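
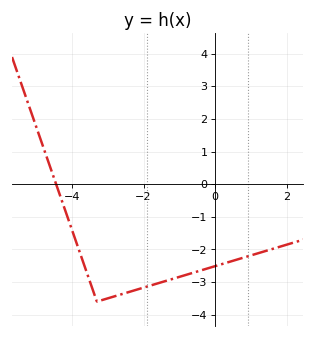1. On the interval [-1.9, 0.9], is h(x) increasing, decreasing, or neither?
increasing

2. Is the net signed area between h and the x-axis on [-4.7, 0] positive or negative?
negative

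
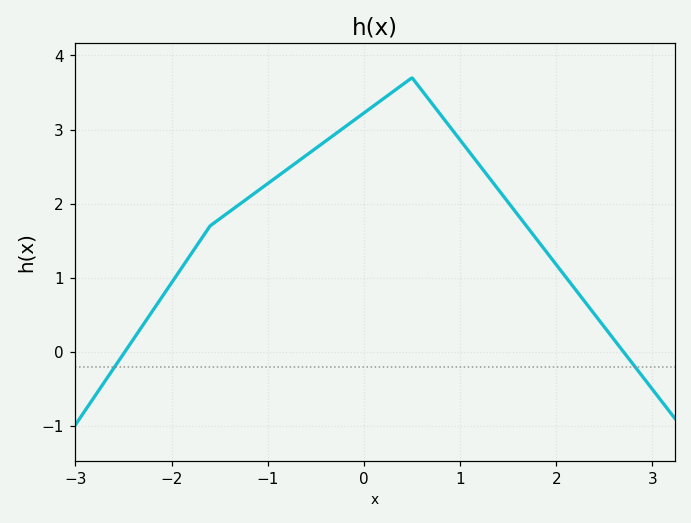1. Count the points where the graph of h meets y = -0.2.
2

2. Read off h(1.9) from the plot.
1.34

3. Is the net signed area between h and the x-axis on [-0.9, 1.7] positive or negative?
positive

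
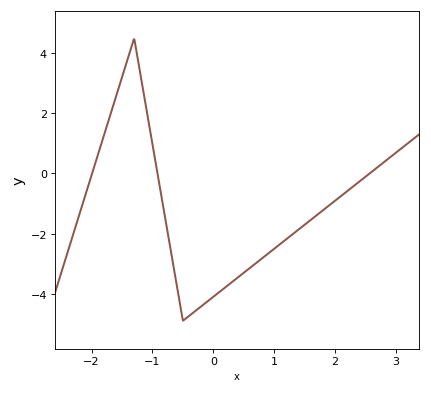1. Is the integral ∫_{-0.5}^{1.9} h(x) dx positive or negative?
negative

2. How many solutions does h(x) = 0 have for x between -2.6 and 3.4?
3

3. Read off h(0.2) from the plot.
-3.8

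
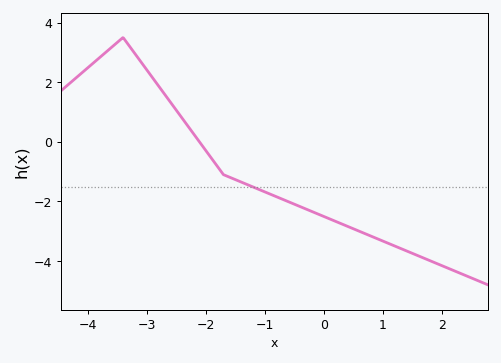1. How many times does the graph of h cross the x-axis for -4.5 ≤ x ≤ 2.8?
1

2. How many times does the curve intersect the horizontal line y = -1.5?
1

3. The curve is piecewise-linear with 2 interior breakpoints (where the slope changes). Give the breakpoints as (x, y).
(-3.4, 3.5); (-1.7, -1.1)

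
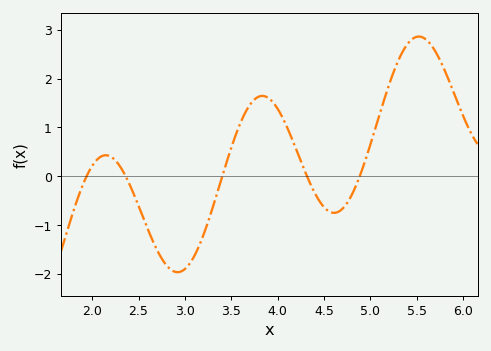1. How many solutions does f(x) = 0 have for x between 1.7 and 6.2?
5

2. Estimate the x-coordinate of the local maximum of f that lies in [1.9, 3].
2.1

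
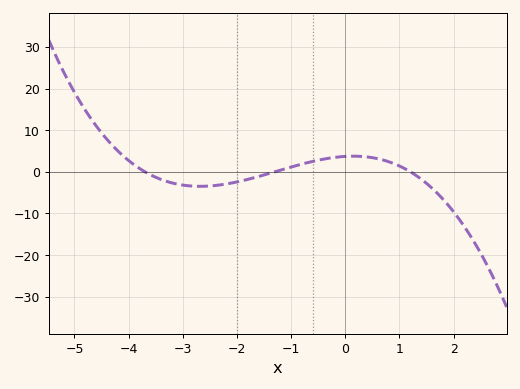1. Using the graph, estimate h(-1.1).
1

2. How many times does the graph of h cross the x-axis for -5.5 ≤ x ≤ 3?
3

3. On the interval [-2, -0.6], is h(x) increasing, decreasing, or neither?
increasing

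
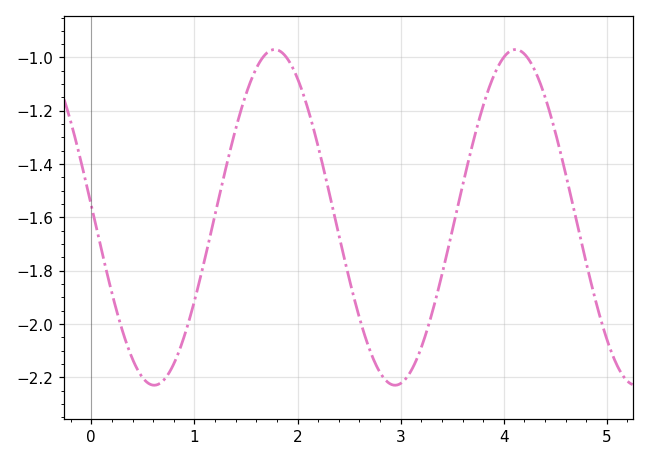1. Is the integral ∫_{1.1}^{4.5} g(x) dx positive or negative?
negative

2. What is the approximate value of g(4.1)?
-0.97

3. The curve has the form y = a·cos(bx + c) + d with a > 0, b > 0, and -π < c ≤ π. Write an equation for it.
y = 0.63cos(2.69x + 1.5) - 1.6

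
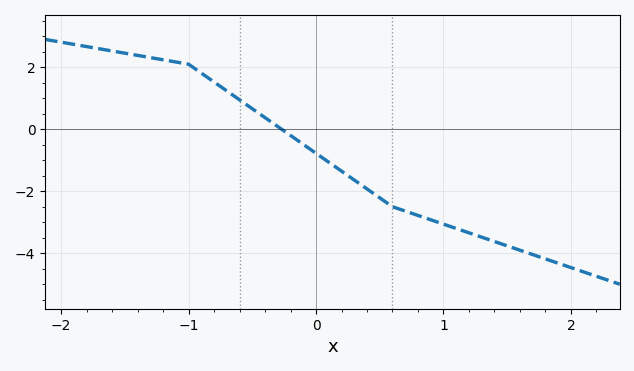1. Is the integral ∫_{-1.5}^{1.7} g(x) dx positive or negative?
negative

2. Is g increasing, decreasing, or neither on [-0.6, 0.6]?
decreasing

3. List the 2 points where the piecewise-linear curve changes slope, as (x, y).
(-1, 2.1); (0.6, -2.5)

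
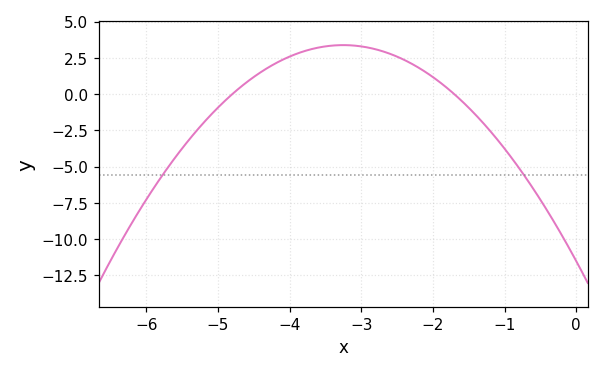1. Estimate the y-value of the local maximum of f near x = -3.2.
3.39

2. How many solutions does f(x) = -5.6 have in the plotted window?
2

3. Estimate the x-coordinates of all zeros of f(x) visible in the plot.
-4.8, -1.7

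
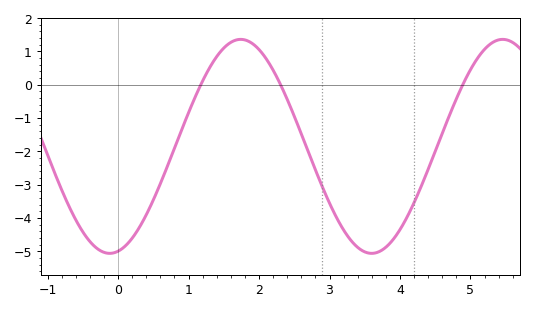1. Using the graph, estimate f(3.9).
-4.7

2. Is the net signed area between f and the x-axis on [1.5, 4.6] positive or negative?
negative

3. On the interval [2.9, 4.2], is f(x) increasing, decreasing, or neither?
neither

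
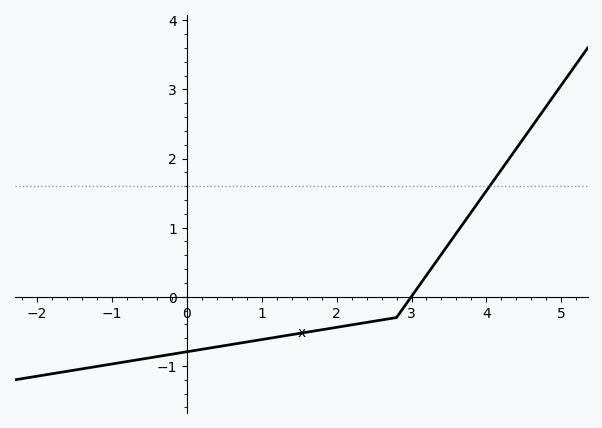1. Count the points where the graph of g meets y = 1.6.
1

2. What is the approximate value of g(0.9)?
-0.6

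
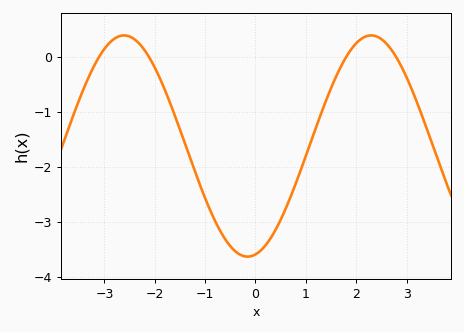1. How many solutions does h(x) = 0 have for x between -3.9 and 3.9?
4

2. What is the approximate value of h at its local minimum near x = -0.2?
-3.63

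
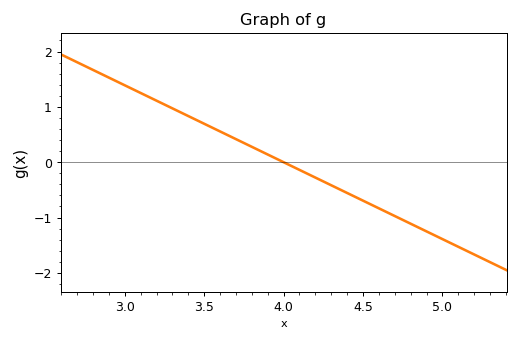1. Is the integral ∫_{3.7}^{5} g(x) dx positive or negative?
negative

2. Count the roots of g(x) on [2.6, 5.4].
1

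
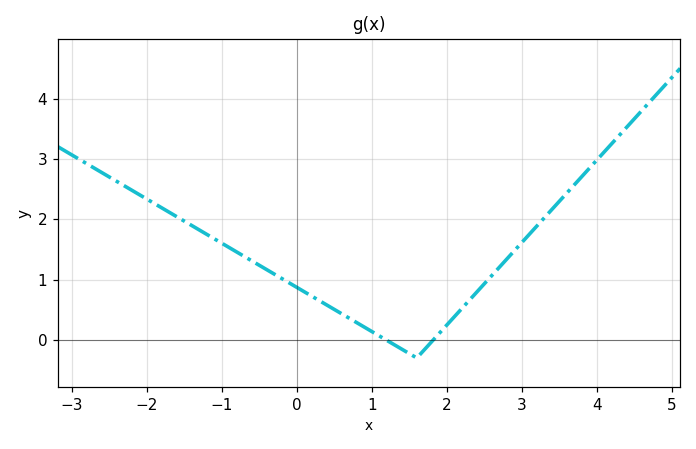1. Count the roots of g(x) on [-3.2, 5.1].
2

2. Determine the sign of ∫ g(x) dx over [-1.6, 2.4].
positive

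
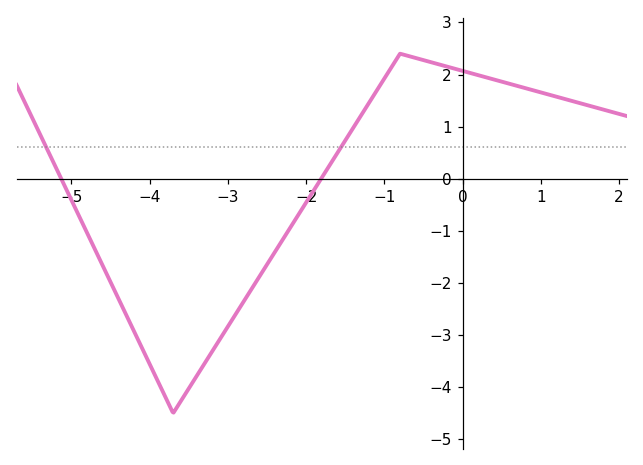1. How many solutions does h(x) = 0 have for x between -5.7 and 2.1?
2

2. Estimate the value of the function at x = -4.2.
-2.93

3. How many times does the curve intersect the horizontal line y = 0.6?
2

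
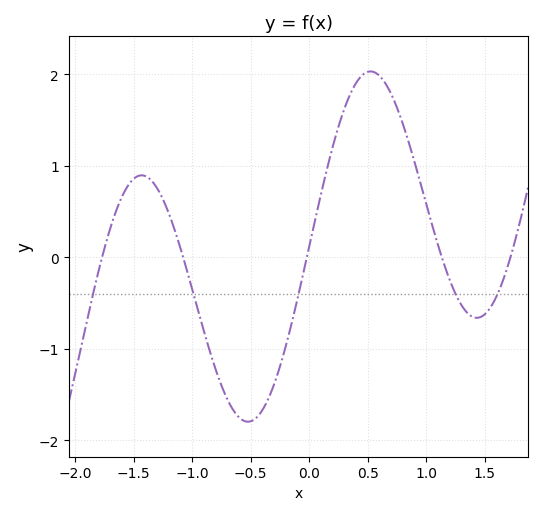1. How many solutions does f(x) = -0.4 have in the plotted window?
5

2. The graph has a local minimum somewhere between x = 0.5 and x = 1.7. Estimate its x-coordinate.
1.4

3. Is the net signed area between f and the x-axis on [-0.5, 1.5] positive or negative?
positive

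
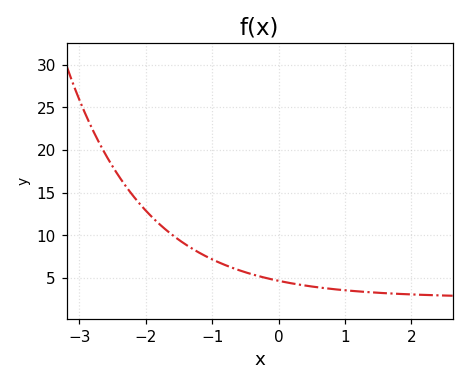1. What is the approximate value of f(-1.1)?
7.56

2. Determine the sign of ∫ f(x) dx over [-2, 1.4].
positive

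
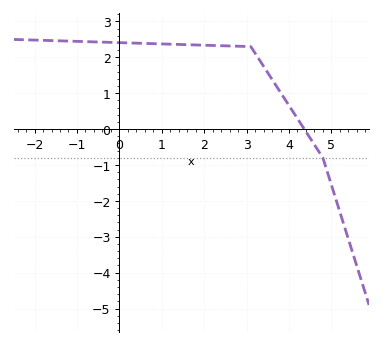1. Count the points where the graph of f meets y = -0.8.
1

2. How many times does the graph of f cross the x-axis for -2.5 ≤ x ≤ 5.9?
1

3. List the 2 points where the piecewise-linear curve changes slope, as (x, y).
(3.1, 2.3); (4.8, -0.8)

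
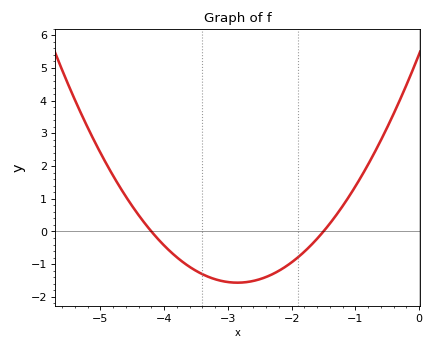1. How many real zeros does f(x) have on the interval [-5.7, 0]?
2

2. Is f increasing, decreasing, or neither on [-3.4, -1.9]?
neither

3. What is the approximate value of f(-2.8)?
-1.6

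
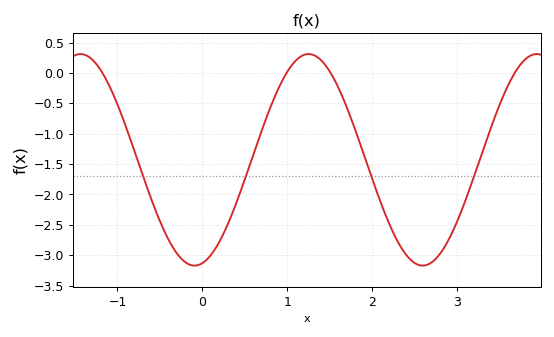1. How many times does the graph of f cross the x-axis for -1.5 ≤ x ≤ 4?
4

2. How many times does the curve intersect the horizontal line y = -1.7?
4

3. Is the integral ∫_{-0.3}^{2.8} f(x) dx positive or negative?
negative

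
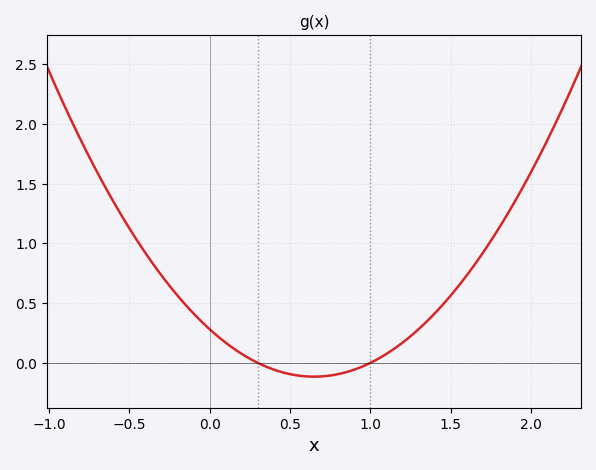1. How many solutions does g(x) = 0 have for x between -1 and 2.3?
2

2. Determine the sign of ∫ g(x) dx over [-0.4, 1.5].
positive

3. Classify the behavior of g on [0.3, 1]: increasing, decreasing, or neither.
neither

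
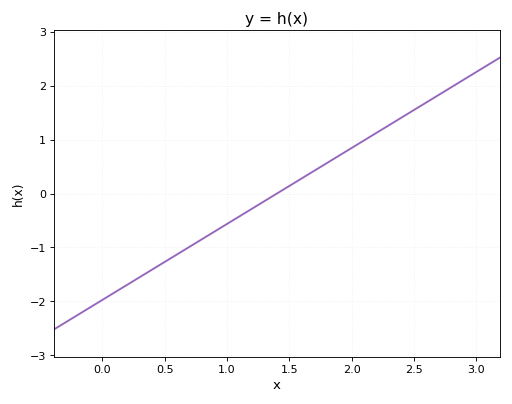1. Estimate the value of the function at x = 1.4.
0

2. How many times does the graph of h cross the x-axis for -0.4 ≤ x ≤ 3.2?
1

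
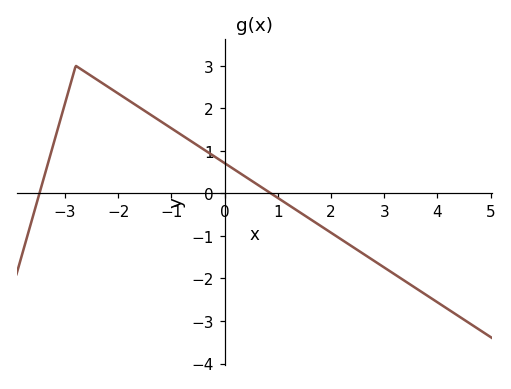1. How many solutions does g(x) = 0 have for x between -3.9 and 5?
2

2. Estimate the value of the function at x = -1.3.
1.77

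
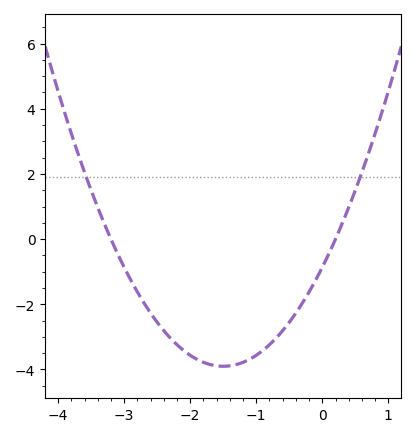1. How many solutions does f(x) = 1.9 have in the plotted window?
2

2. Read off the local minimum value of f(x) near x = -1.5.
-3.9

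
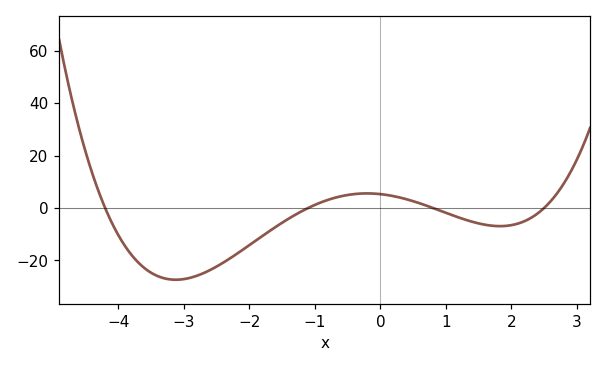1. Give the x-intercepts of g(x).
-4.2, -1.1, 0.8, 2.5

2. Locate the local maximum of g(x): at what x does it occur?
-0.202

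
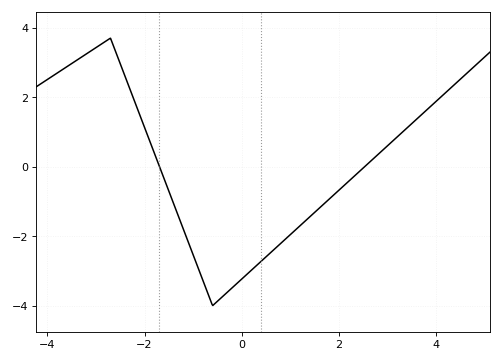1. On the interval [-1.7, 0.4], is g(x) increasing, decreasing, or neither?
neither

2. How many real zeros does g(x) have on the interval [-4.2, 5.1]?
2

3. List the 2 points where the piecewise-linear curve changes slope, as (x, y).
(-2.7, 3.7); (-0.6, -4)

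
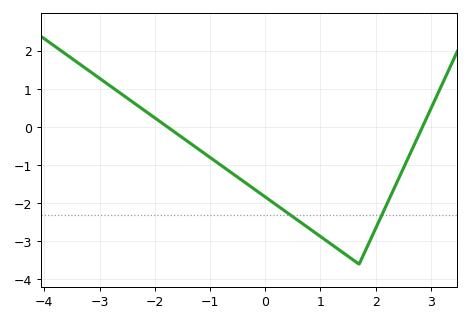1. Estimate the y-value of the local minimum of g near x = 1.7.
-3.6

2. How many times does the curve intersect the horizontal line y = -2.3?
2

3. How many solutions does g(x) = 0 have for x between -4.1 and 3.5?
2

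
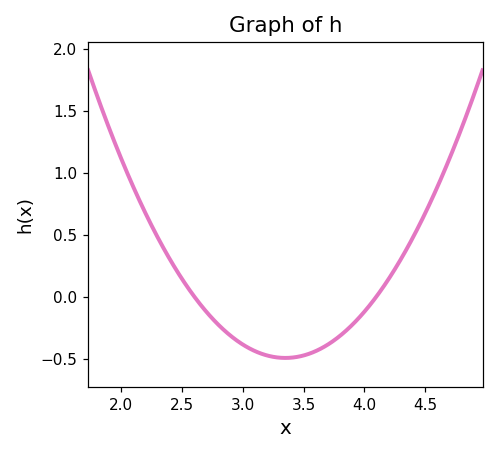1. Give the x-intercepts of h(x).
2.6, 4.1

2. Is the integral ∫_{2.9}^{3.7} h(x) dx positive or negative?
negative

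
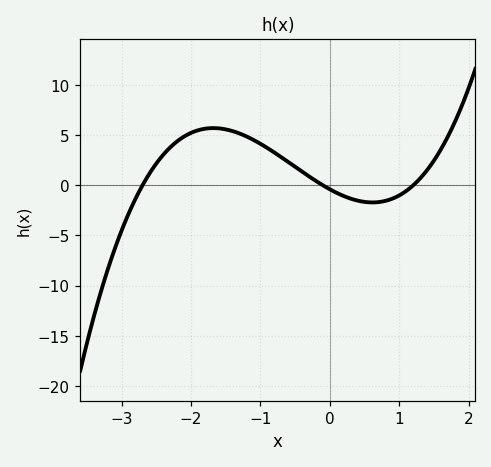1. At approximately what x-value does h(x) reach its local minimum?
0.6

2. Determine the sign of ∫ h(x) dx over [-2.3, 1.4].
positive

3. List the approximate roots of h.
-2.7, -0.1, 1.2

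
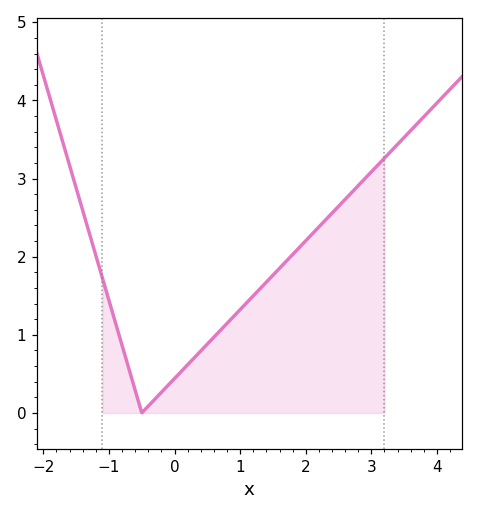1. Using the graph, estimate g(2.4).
2.6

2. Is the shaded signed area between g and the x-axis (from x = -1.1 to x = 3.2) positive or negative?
positive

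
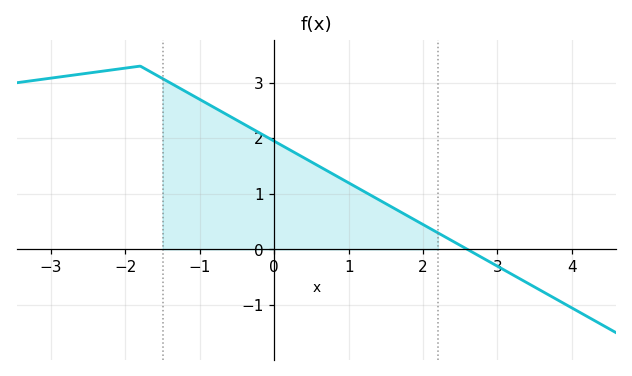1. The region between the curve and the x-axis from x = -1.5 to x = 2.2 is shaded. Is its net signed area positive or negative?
positive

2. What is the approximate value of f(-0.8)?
2.55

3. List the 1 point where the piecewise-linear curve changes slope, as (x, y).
(-1.8, 3.3)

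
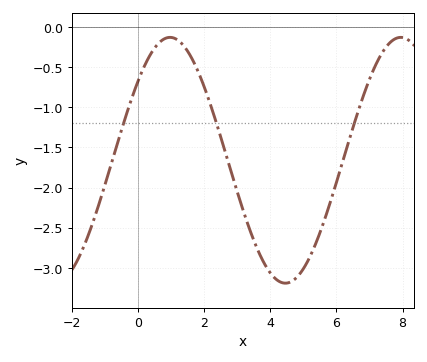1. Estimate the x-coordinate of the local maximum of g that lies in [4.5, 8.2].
7.95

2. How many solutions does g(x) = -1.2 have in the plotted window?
3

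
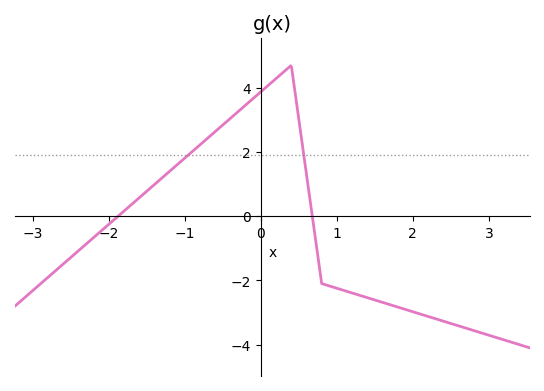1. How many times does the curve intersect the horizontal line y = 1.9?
2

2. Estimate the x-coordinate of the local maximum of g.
0.397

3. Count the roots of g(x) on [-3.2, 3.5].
2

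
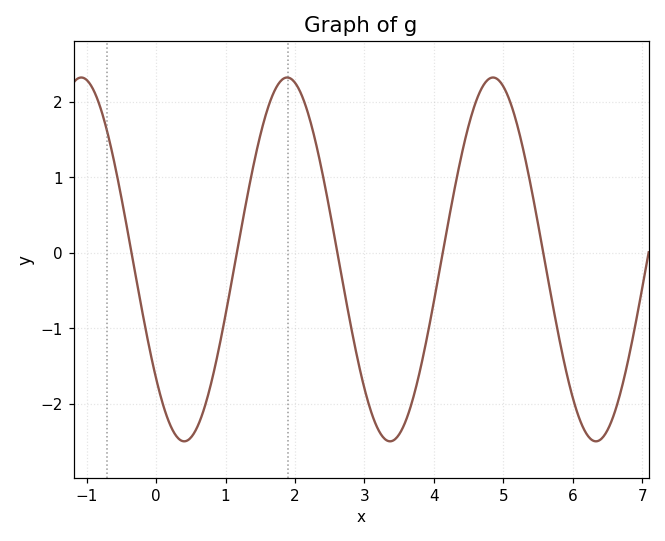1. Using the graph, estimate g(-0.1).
-1.24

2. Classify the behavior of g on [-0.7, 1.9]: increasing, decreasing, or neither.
neither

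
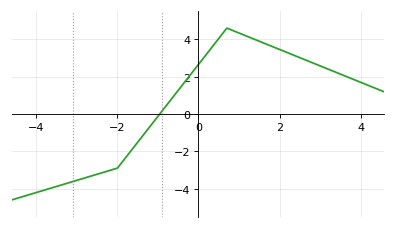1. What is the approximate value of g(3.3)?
2.4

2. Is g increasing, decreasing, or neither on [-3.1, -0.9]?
increasing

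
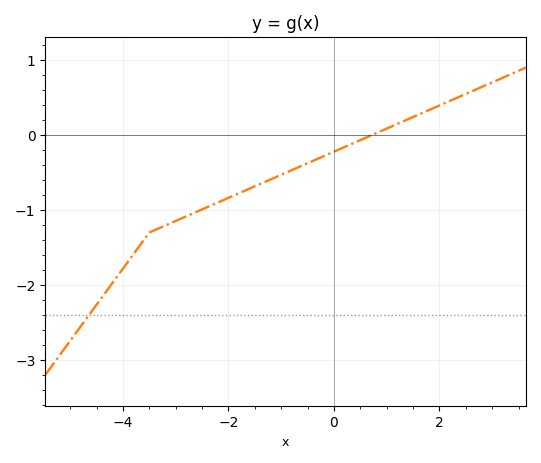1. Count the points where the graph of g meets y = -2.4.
1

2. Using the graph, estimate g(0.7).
0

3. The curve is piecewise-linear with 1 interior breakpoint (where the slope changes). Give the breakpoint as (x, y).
(-3.5, -1.3)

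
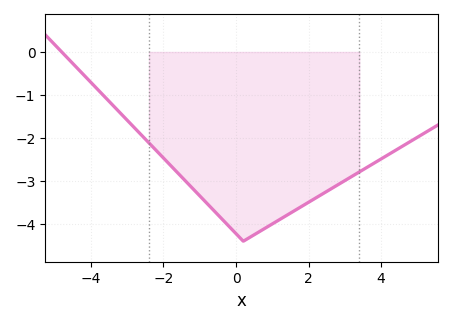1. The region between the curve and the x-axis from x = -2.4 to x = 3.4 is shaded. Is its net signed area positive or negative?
negative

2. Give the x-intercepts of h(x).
-4.8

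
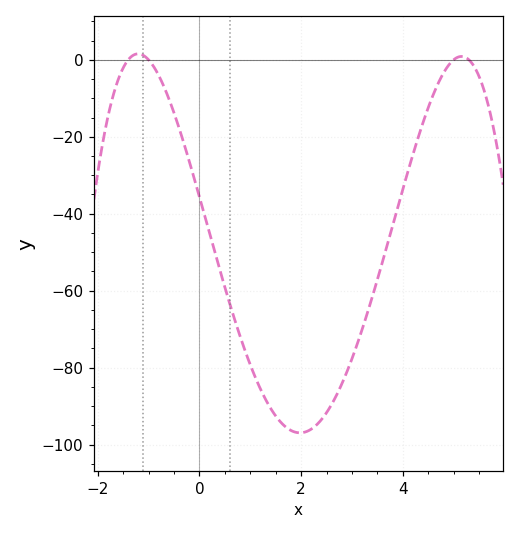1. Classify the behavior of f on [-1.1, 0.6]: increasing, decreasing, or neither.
decreasing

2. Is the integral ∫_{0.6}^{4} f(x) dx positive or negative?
negative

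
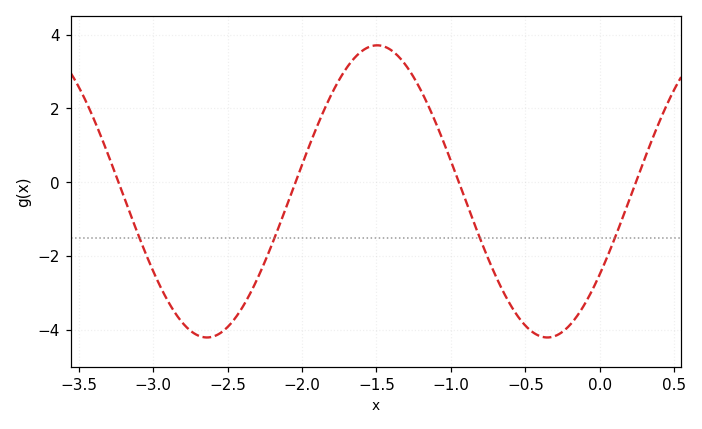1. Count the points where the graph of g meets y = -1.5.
4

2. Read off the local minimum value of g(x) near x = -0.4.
-4.21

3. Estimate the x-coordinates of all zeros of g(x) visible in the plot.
-3.23, -2.04, -0.947, 0.241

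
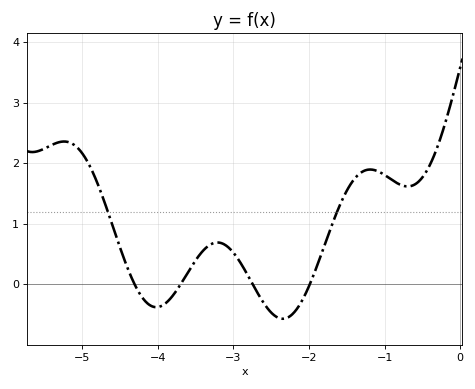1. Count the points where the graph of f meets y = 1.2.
2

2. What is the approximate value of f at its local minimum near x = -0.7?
1.62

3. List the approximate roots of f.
-4.31, -3.7, -2.74, -1.99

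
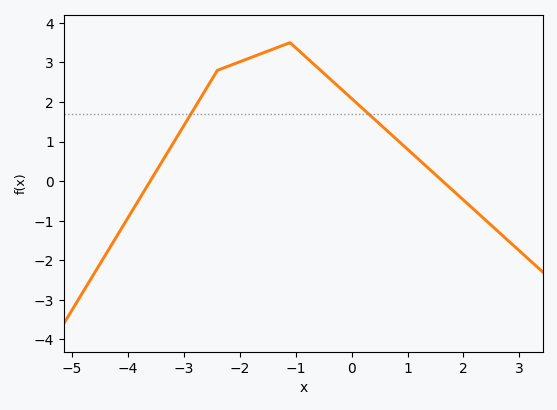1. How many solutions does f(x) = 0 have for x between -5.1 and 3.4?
2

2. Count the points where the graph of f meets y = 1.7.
2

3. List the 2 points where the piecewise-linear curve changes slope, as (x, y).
(-2.4, 2.8); (-1.1, 3.5)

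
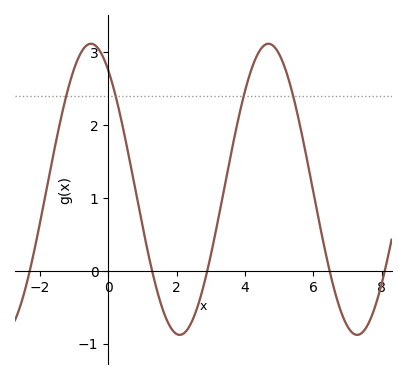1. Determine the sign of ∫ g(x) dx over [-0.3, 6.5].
positive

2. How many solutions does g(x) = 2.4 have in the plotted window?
4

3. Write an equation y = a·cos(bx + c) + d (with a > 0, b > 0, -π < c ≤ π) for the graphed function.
y = 2cos(1.21x + 0.61) + 1.12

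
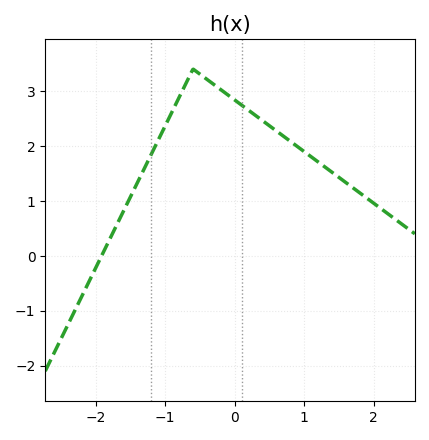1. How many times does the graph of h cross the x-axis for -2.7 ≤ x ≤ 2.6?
1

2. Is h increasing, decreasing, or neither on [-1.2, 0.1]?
neither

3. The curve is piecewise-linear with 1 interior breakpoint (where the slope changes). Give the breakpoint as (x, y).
(-0.6, 3.4)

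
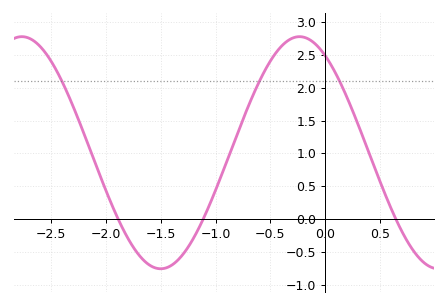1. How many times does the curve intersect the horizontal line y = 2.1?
3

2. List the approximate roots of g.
-1.9, -1.1, 0.6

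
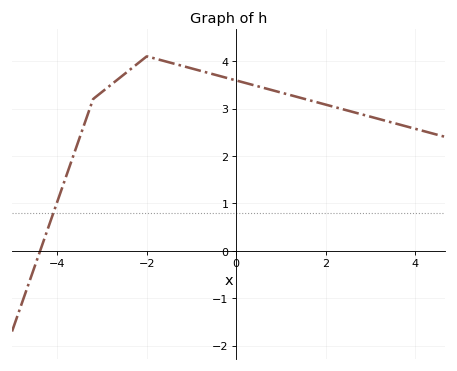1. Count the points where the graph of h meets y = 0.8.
1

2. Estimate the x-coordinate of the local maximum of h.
-2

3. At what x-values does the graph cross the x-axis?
-4.38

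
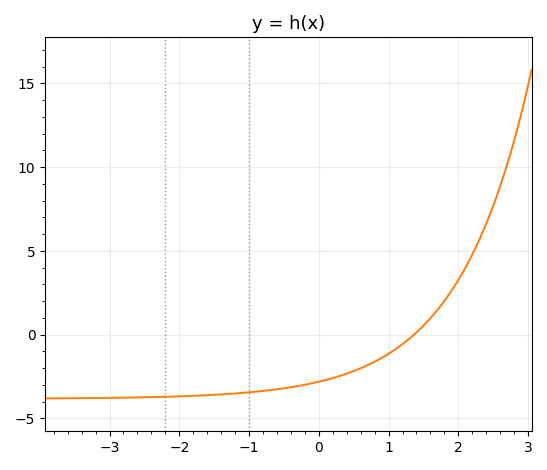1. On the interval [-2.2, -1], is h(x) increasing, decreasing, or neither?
increasing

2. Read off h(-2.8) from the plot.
-3.76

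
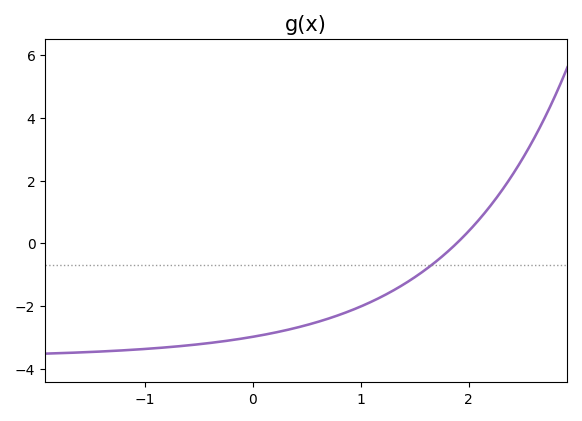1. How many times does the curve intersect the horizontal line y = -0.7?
1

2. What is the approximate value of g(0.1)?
-2.92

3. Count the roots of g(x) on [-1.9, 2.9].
1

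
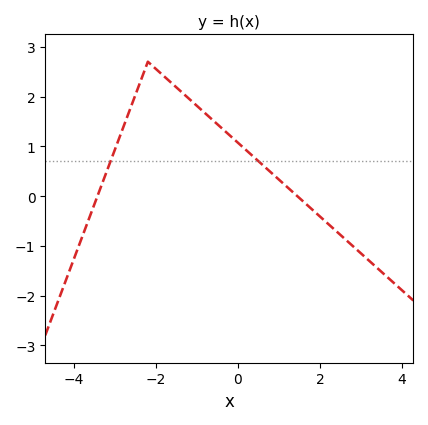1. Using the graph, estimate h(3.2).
-1.3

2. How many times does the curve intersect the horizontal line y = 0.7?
2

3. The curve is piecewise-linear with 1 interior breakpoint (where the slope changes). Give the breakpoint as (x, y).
(-2.2, 2.7)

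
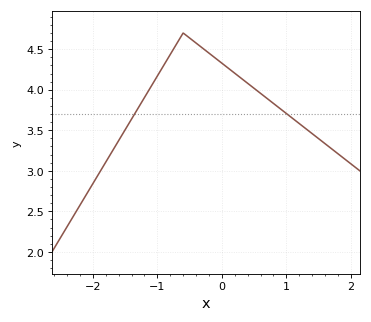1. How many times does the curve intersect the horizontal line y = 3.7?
2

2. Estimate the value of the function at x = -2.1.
2.7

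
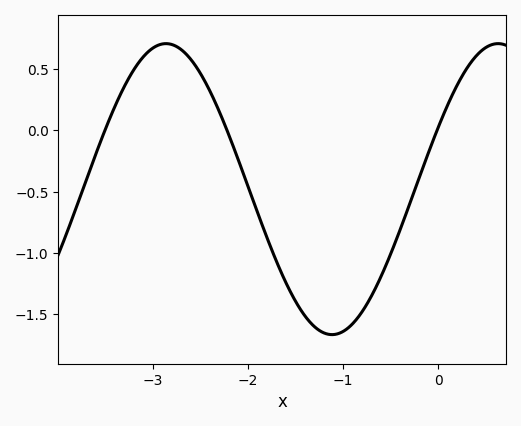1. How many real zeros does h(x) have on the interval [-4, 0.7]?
3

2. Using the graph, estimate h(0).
0.05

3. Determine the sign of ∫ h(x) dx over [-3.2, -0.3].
negative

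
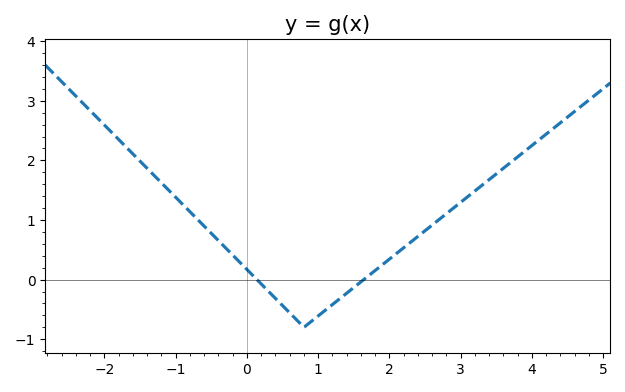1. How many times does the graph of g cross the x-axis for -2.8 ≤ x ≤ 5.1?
2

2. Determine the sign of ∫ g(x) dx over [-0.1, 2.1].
negative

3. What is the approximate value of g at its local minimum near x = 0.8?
-0.8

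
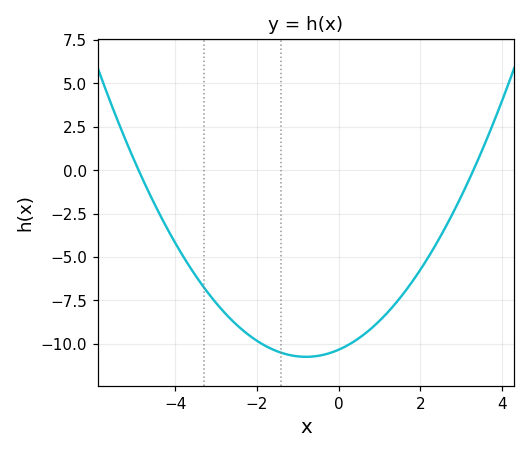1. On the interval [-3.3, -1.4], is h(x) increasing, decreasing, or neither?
decreasing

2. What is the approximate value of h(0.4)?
-9.84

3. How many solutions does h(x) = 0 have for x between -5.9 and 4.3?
2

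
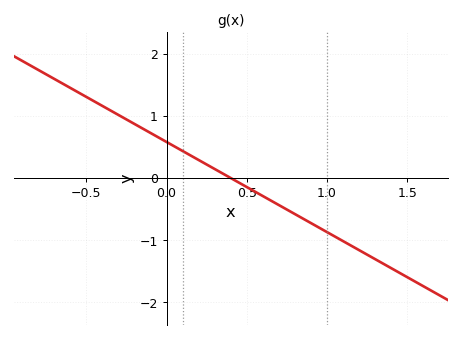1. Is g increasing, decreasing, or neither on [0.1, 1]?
decreasing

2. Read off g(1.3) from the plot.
-1.3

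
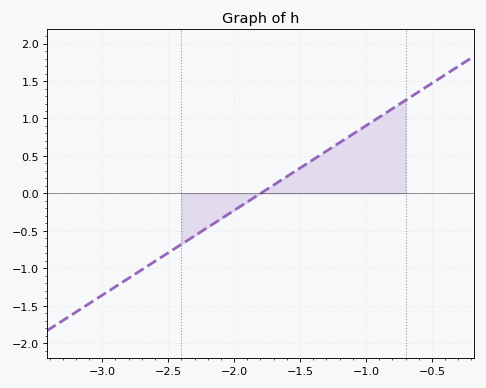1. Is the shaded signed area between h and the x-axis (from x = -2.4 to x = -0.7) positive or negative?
positive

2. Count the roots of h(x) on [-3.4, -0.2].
1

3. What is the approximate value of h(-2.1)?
-0.339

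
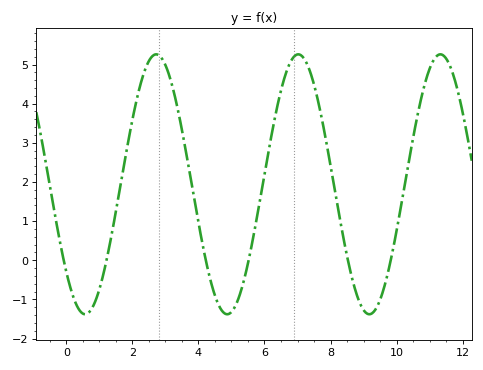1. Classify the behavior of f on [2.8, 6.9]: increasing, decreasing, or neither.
neither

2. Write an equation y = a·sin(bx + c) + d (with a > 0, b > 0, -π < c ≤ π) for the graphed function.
y = 3.32sin(1.46x - 2.4) + 1.94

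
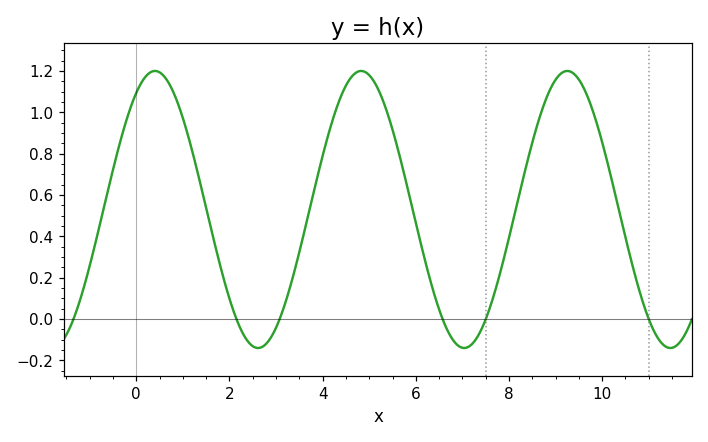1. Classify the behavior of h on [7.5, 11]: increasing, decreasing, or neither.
neither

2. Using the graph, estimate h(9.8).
1.01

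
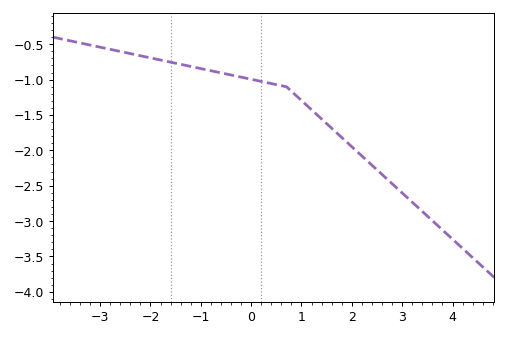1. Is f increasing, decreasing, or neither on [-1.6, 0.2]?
decreasing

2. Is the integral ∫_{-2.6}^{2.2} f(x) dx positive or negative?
negative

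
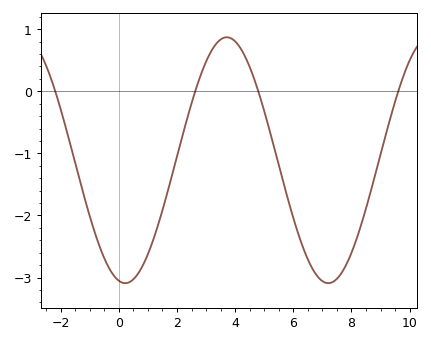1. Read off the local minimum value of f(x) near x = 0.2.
-3.1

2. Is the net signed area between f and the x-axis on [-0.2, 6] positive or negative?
negative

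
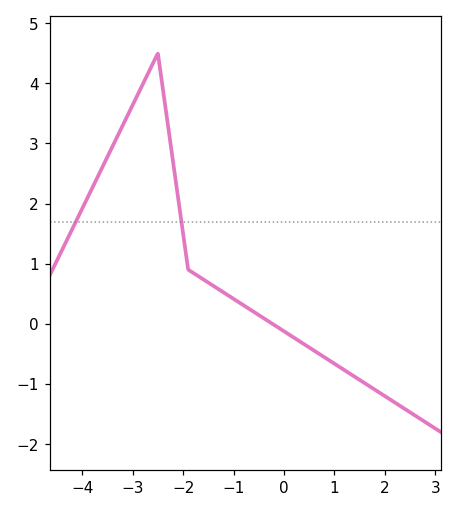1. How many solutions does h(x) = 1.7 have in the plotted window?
2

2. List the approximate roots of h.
-0.2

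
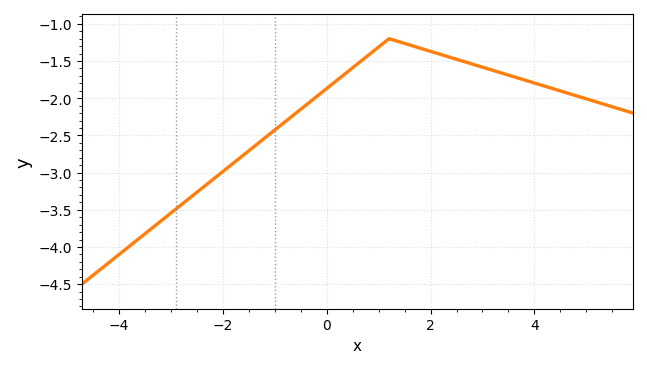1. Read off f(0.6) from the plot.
-1.53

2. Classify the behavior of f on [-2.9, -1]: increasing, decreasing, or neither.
increasing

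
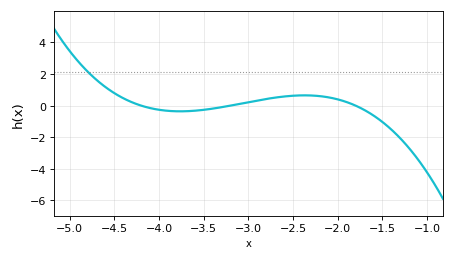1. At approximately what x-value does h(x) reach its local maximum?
-2.37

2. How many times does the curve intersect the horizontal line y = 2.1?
1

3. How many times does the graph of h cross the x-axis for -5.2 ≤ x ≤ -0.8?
3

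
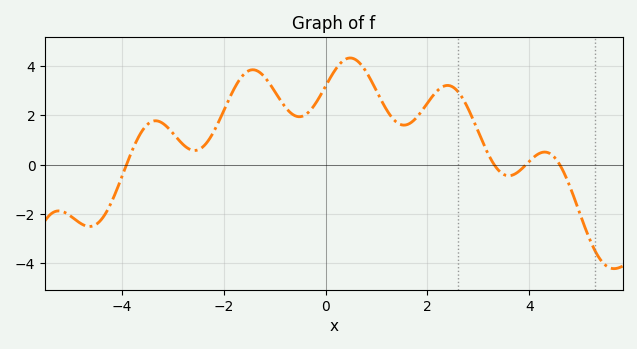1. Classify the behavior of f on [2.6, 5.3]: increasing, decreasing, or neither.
neither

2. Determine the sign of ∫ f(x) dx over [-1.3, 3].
positive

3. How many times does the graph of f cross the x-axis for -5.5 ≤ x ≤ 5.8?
4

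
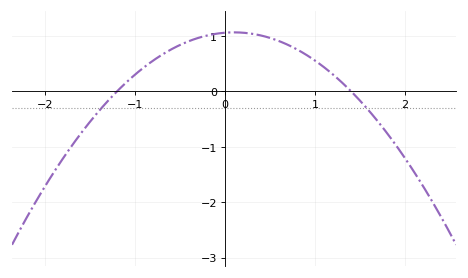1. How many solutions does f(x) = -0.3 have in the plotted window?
2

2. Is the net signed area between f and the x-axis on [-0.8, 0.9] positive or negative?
positive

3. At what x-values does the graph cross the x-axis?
-1.2, 1.4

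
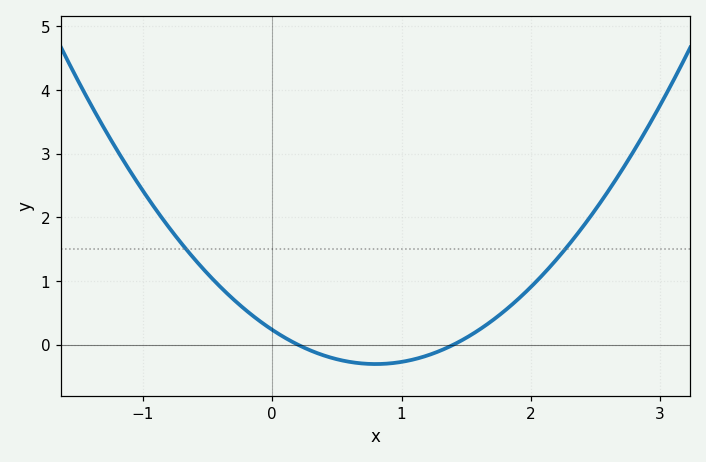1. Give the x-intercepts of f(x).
0.2, 1.4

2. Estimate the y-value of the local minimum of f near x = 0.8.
-0.3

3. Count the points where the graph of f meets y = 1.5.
2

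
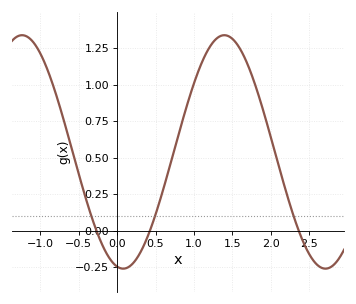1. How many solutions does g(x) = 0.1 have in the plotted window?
3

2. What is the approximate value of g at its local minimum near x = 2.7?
-0.26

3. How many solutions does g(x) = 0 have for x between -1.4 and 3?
3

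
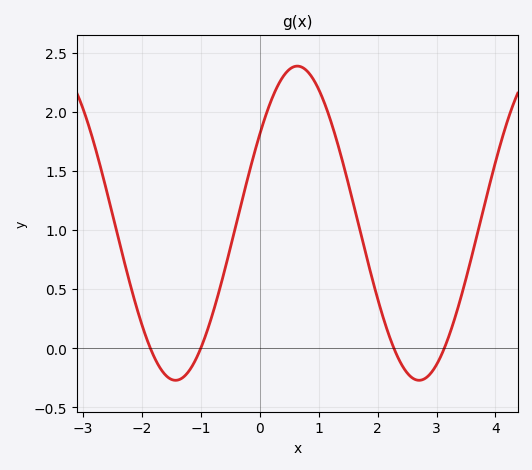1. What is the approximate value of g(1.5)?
1.4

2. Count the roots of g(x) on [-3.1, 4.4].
4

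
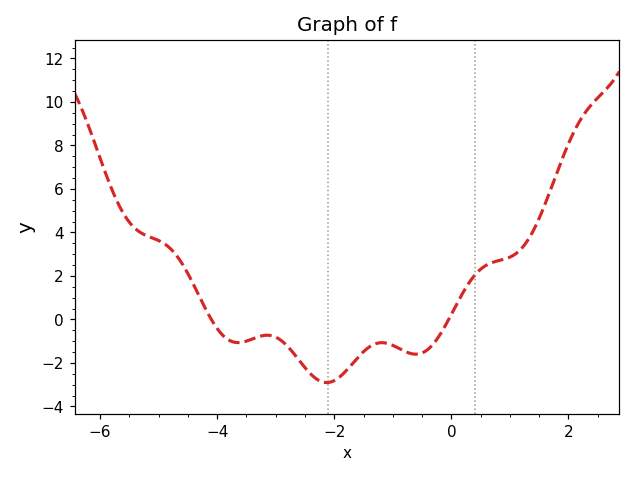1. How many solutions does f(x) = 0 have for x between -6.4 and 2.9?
2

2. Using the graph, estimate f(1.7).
6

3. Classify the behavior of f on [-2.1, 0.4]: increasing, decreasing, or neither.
neither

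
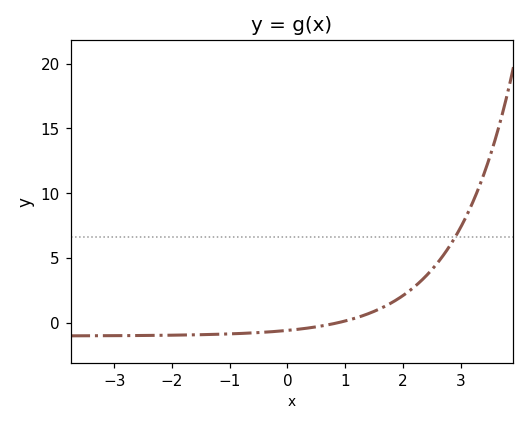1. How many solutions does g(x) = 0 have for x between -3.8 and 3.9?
1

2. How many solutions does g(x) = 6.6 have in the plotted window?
1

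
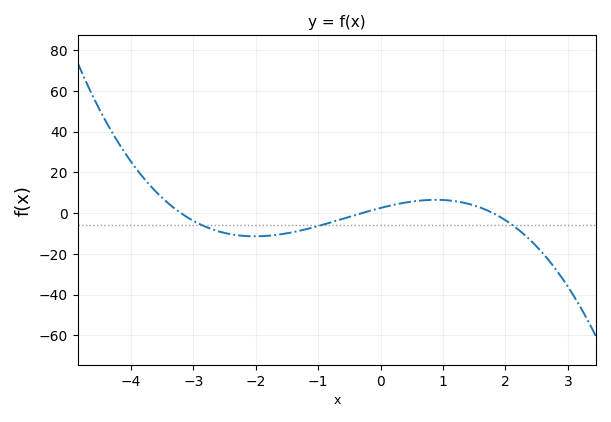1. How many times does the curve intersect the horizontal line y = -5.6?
3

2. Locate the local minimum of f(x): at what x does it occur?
-2.02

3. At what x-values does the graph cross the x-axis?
-3.2, -0.3, 1.8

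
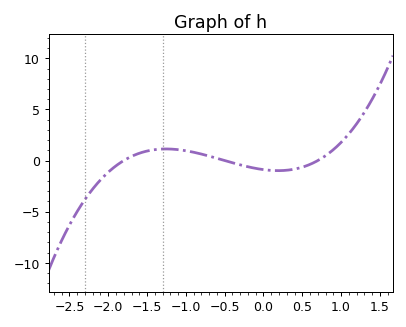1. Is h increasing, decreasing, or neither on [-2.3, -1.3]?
increasing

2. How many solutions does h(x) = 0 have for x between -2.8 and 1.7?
3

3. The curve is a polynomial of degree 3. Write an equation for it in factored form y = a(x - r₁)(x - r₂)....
y = 1.41(x + 1.8)(x + 0.5)(x - 0.7)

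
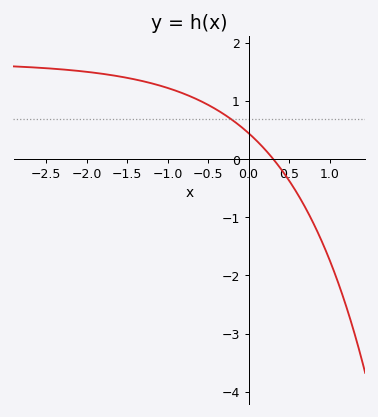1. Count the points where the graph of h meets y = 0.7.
1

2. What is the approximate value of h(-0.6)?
1.01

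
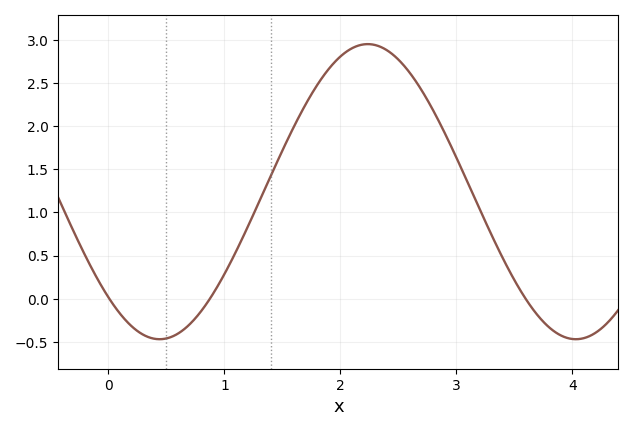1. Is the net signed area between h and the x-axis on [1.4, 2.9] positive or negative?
positive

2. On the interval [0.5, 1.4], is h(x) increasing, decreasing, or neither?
increasing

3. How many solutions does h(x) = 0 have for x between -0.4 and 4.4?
3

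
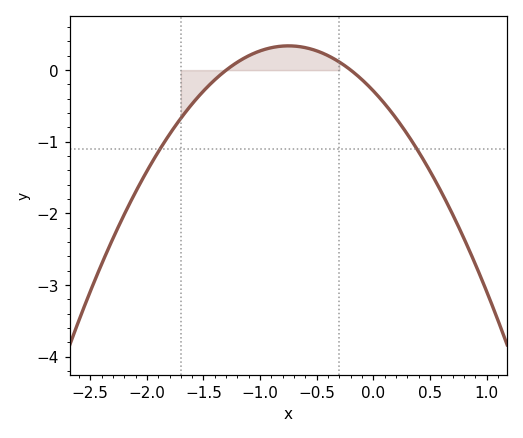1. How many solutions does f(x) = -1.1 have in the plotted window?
2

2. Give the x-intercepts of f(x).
-1.3, -0.2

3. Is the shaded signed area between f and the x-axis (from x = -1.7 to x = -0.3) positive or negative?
positive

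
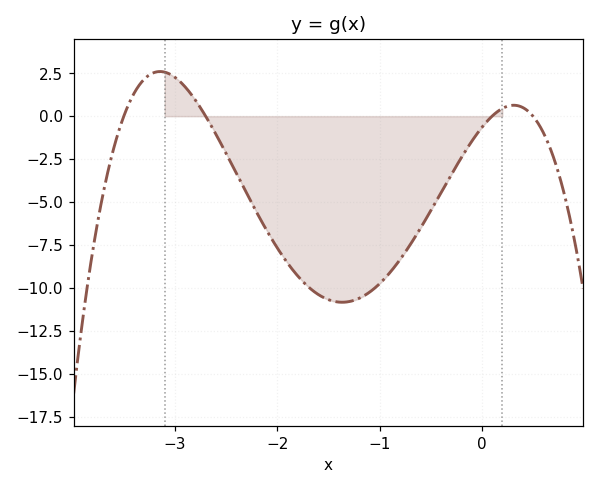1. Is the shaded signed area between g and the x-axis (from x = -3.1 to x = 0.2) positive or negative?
negative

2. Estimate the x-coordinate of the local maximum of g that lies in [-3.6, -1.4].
-3.1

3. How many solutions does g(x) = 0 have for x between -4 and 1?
4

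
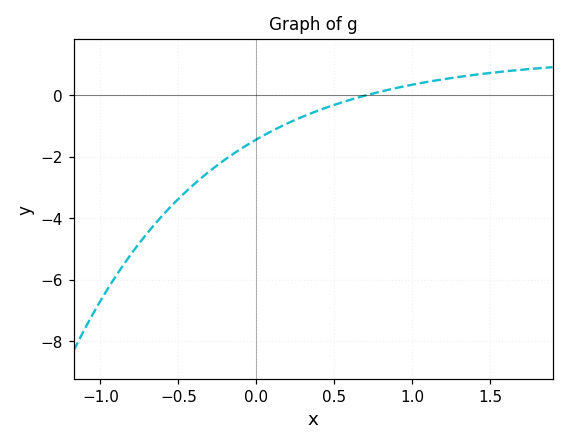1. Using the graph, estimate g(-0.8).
-5.2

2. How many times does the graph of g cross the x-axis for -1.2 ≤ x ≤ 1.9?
1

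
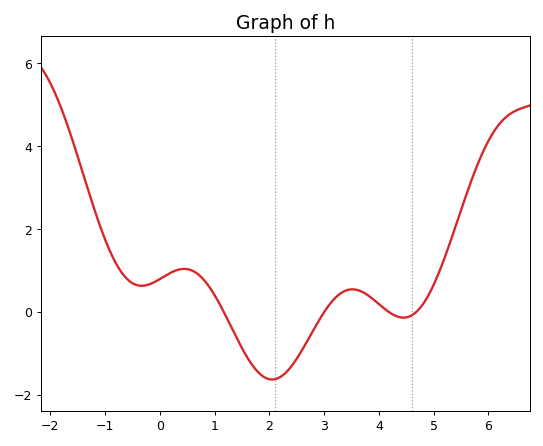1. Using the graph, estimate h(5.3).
1.67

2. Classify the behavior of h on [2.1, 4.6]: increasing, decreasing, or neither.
neither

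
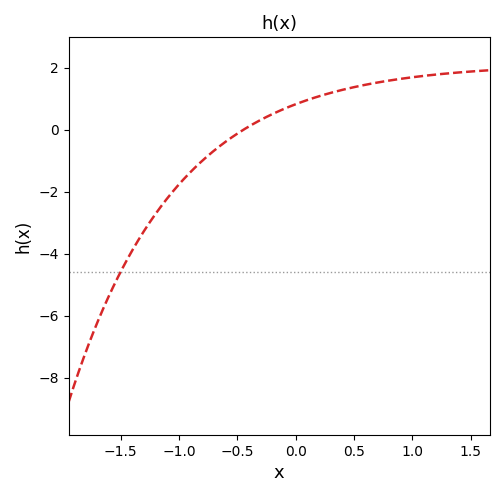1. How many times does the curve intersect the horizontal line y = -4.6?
1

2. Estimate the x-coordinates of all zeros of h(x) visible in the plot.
-0.446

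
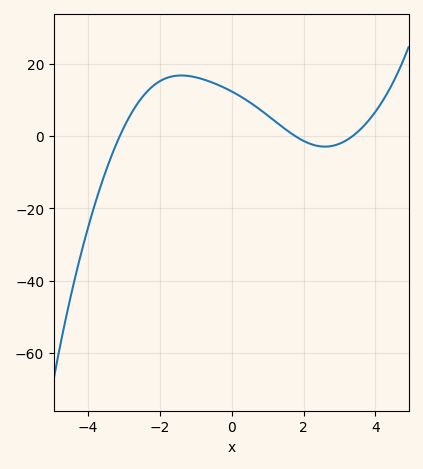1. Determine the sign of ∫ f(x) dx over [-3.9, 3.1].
positive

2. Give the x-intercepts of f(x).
-3.2, 1.8, 3.4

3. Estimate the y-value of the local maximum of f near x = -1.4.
16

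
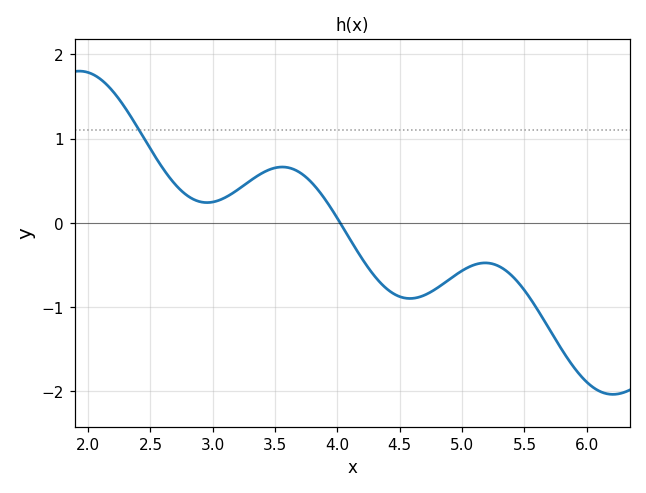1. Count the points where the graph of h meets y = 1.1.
1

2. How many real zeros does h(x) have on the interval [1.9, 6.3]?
1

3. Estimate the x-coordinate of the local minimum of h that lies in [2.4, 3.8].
2.95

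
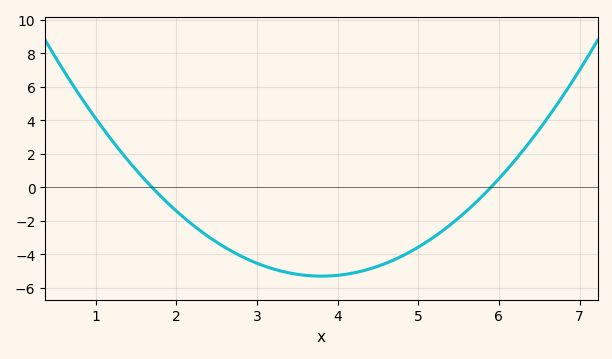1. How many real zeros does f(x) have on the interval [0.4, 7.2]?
2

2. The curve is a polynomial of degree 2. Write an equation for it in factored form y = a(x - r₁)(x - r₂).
y = 1.2(x - 1.7)(x - 5.9)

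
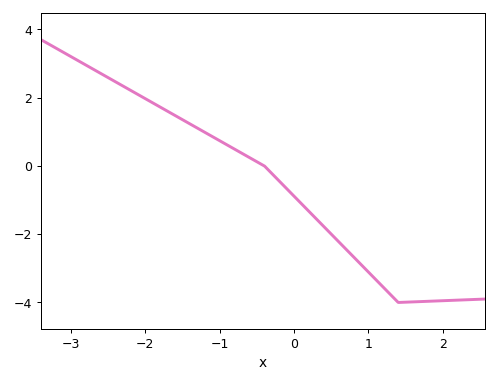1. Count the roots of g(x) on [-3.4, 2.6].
1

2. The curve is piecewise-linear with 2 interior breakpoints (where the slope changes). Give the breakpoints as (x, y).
(-0.4, 0); (1.4, -4)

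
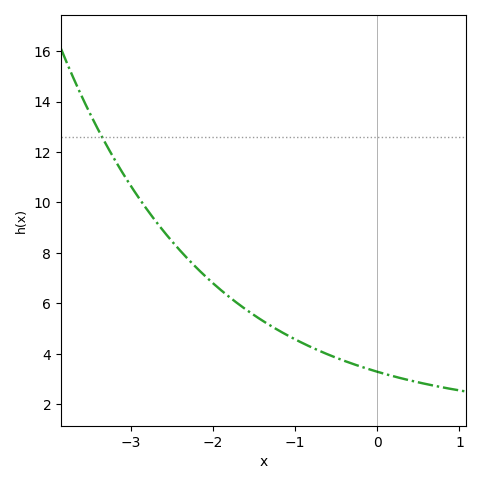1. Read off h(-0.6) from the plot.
3.96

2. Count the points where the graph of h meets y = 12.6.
1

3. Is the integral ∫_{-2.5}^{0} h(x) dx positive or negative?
positive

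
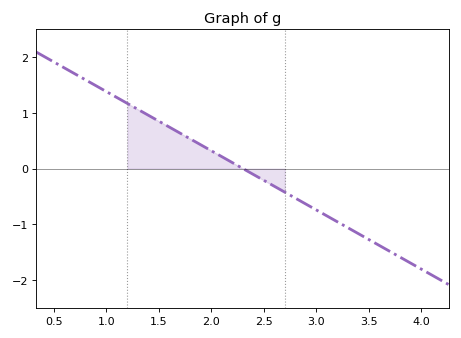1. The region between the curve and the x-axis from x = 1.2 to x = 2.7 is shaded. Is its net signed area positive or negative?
positive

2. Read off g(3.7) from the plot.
-1.5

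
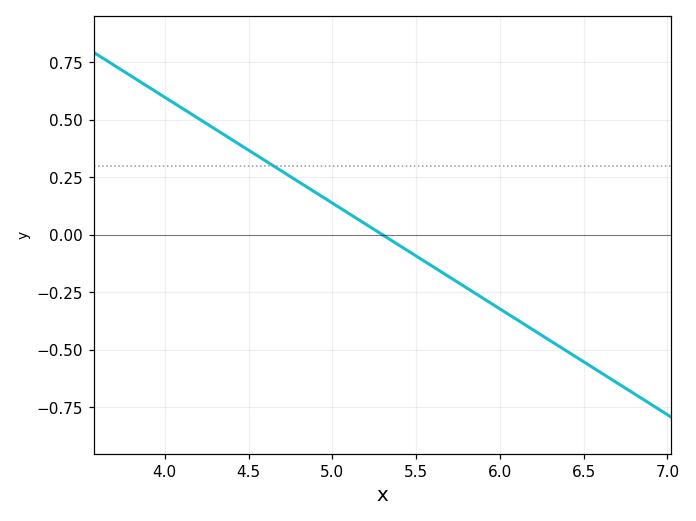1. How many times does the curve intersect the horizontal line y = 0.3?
1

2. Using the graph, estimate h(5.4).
-0.04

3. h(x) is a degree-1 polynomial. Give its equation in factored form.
y = -0.46(x - 5.3)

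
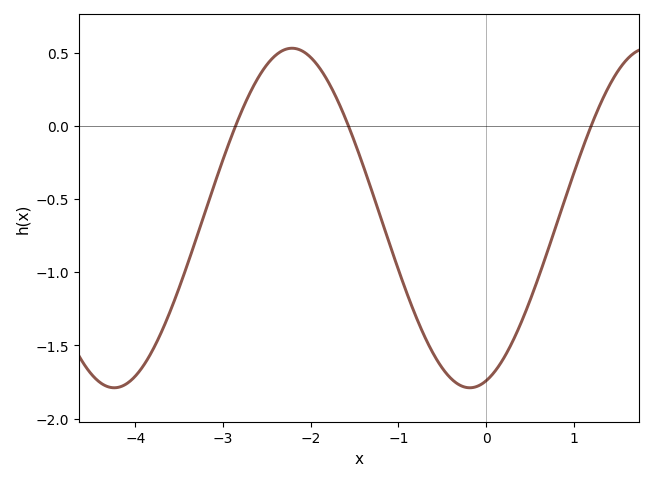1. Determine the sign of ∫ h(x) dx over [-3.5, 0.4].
negative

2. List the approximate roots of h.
-2.86, -1.57, 1.2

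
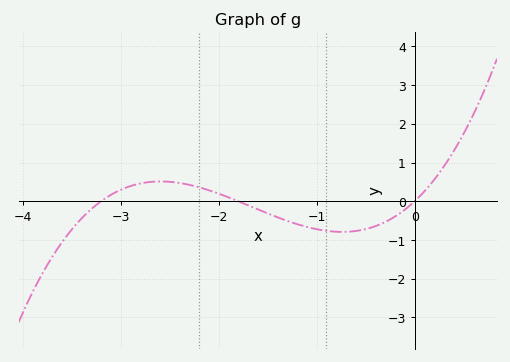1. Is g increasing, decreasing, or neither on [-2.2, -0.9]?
decreasing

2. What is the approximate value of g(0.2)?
0.558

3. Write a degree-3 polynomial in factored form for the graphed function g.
y = 0.41(x + 3.2)(x + 1.8)(x - 0)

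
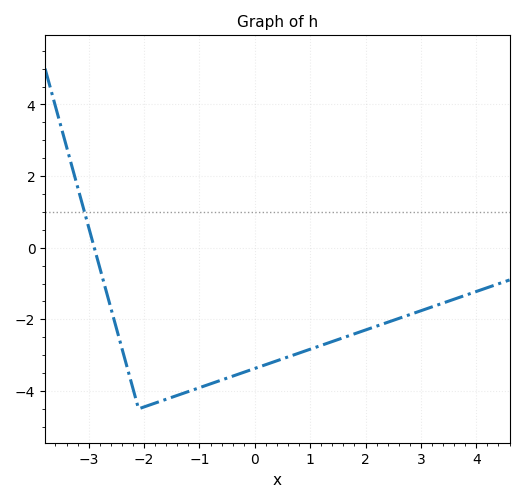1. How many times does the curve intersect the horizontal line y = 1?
1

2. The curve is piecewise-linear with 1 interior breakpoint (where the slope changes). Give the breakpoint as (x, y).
(-2.1, -4.5)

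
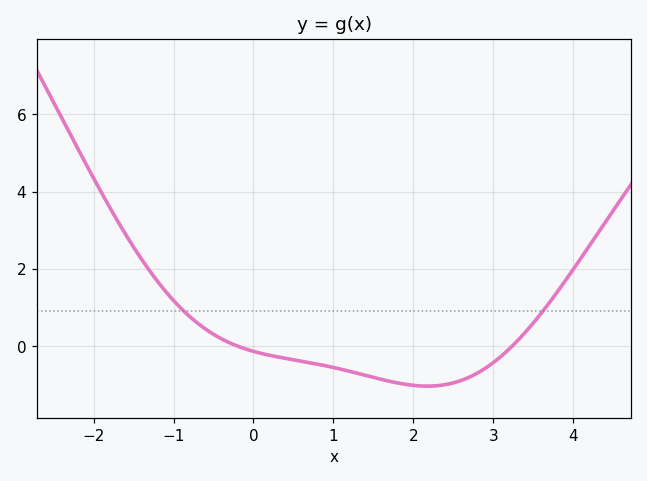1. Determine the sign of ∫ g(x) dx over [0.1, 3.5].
negative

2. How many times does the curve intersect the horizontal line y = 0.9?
2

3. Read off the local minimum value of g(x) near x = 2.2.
-1.03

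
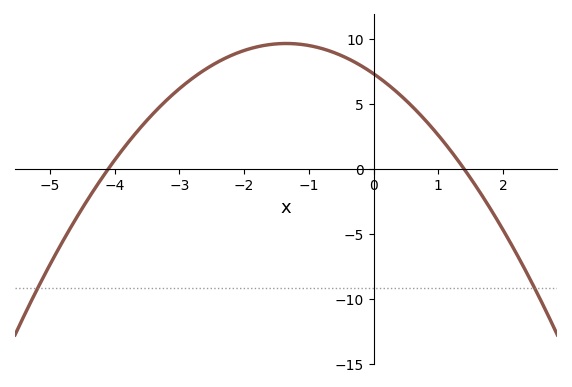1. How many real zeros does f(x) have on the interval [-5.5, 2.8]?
2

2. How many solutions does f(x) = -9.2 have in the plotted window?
2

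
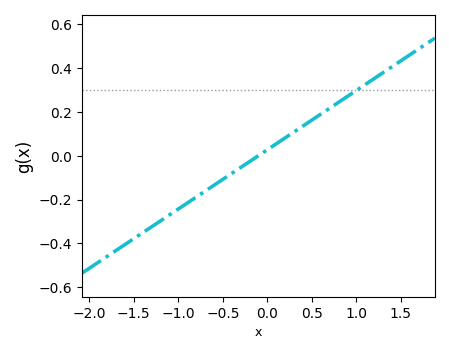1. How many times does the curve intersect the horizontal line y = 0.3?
1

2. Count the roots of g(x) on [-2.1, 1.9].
1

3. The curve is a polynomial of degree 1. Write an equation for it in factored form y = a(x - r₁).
y = 0.27(x + 0.1)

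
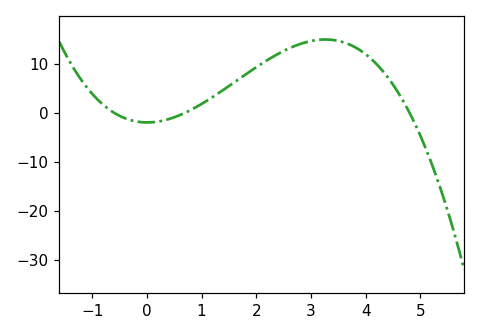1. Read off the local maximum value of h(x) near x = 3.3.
14.9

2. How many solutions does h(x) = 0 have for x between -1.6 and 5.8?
3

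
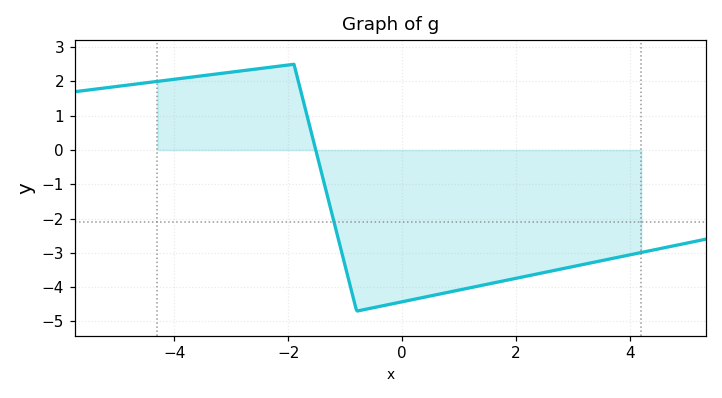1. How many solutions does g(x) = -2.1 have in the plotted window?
1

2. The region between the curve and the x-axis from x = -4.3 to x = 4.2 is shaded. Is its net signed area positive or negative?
negative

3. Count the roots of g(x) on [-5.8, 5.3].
1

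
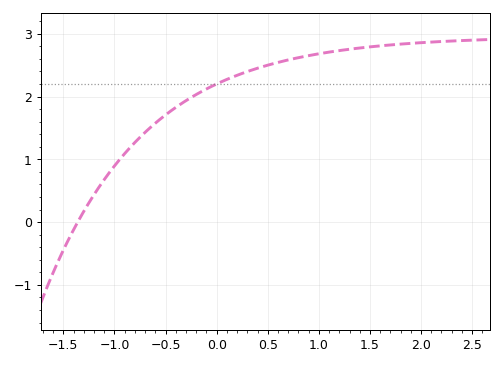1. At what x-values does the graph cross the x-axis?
-1.4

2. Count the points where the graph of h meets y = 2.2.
1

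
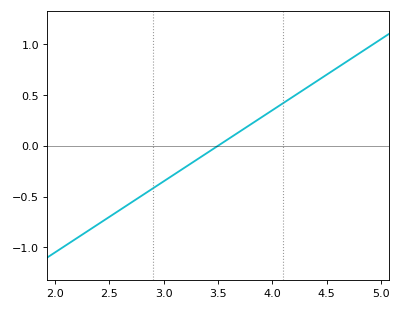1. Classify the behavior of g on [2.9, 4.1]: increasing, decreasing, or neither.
increasing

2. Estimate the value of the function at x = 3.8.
0.21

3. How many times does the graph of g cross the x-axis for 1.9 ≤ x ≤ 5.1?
1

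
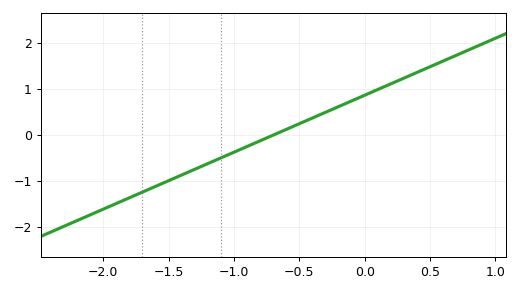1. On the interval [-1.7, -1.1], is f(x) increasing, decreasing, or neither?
increasing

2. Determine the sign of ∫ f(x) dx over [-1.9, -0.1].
negative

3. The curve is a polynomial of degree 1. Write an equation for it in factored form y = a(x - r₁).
y = 1.24(x + 0.7)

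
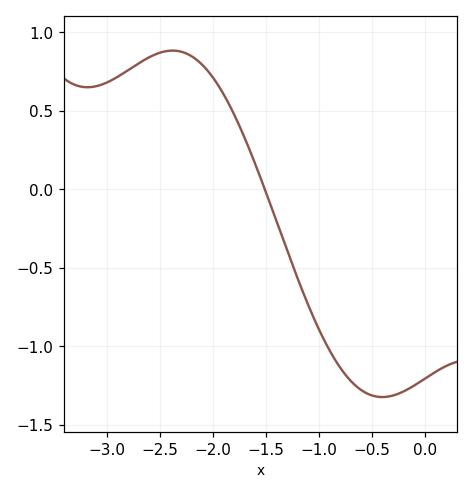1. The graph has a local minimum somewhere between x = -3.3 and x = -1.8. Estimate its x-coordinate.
-3.2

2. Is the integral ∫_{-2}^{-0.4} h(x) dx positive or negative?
negative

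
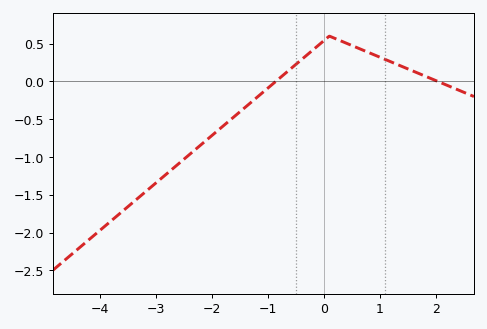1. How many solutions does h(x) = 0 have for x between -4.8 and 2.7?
2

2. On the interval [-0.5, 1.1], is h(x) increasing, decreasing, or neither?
neither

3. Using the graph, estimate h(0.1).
0.6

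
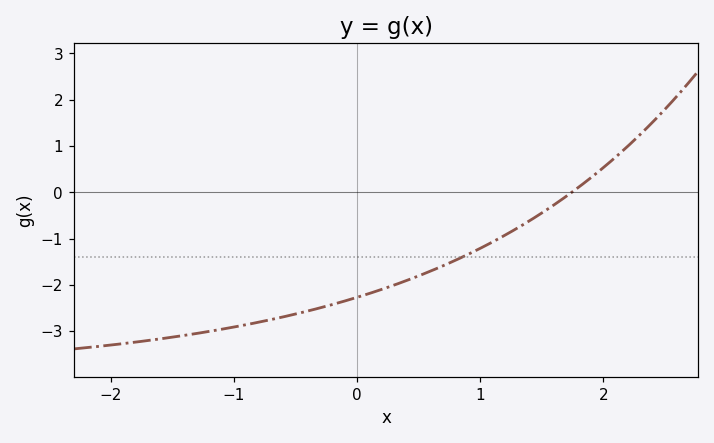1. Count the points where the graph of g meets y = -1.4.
1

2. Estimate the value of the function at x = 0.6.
-1.7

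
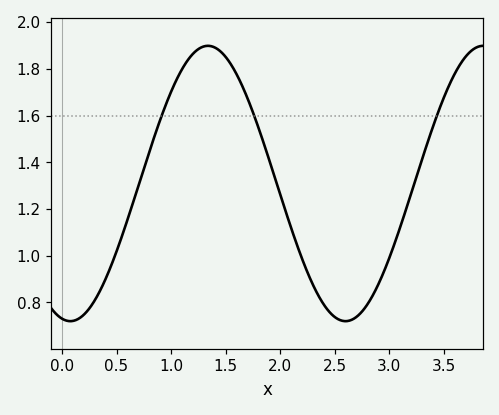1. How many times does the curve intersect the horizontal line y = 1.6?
3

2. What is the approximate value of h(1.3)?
1.9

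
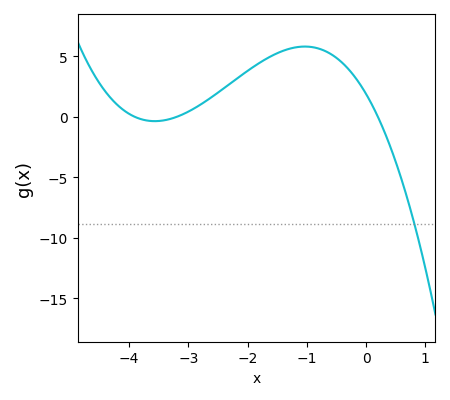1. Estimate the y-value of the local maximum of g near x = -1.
5.82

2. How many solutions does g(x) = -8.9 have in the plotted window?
1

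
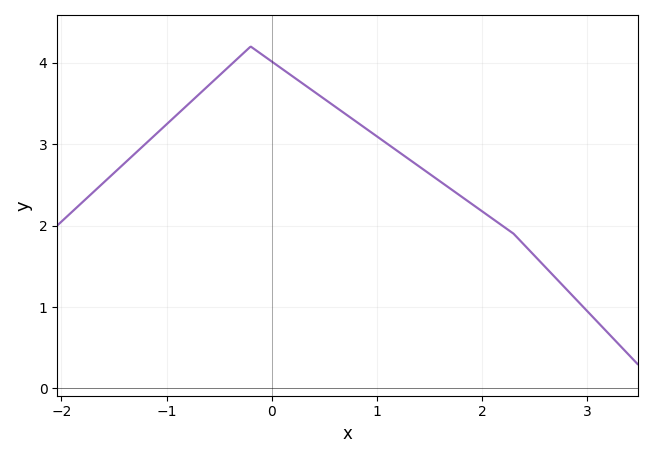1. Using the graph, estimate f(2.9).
1.1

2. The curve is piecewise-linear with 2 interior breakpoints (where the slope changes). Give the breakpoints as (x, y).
(-0.2, 4.2); (2.3, 1.9)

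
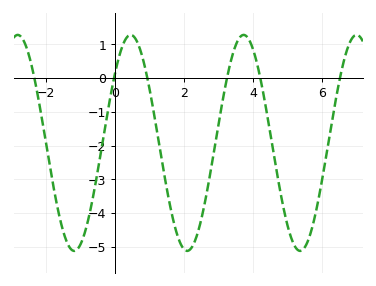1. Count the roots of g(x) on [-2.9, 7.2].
6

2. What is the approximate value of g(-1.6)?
-4.1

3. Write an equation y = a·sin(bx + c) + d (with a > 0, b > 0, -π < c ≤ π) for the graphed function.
y = 3.2sin(1.9x + 0.69) - 1.92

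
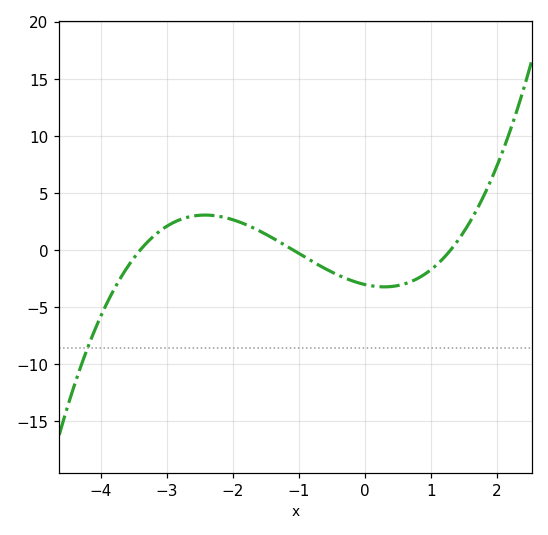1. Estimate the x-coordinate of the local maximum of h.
-2.42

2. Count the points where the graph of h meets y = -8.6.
1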